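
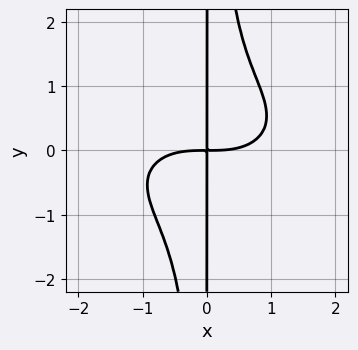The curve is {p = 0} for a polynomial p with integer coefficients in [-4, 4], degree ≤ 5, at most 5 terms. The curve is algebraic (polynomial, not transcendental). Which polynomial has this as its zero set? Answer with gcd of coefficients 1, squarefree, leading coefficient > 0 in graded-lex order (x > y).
x^4 + 3*x^2*y^2 - 3*x*y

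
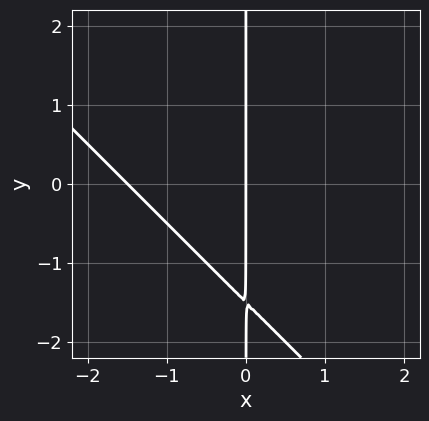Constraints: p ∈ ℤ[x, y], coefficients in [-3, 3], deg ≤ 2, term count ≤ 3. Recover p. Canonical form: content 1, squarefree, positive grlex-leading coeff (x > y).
2*x^2 + 2*x*y + 3*x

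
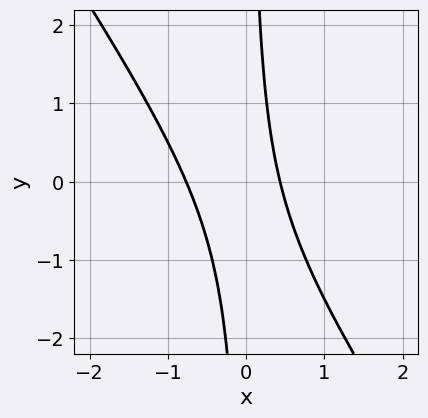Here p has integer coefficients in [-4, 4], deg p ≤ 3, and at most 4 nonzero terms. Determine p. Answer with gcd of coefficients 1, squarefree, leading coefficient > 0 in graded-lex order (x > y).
deg p = 2. The shape is more complex than any degree-1 curve.
From the axis intercepts and sections: the curve avoids every integer y-axis point in the box.
Together with the visible shape, these determine p as stated.

3*x^2 + 2*x*y + x - 1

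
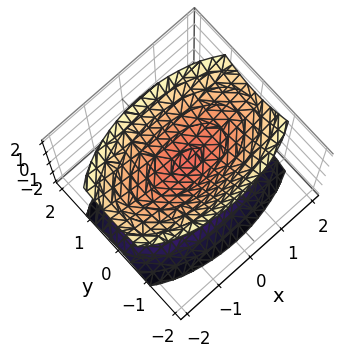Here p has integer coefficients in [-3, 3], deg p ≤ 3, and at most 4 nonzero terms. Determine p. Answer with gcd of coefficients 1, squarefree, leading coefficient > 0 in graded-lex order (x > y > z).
x^2 + 3*y^2 - 2*z^2 + 1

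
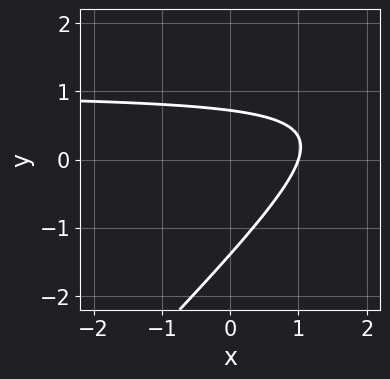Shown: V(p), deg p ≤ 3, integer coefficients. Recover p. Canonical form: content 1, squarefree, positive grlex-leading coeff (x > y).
3*x*y - 3*y^2 - 3*x - 2*y + 3

First, the degree is 2 — a generic line meets the curve in up to 2 points.
Then, against the integer gridlines: it meets the x-axis at x = 1 (among the integer gridlines).
Finally, together with the visible shape, these determine p as stated.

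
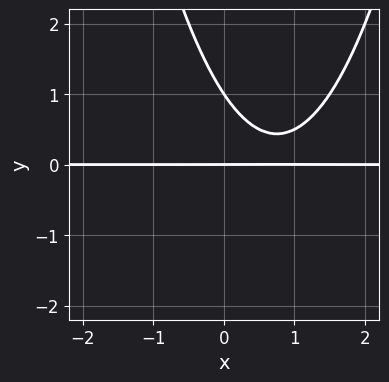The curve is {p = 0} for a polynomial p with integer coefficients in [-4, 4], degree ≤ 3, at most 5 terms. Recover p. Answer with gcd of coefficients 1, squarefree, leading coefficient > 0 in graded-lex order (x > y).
First, the degree is 3 — a generic line meets the curve in up to 3 points.
Next, against the integer gridlines: the visible x-axis segment lies entirely on the curve; the y-axis gridline crossings are at y ∈ {0, 1}.
Finally, solving for integer coefficients yields p as stated.

2*x^2*y - 3*x*y - 2*y^2 + 2*y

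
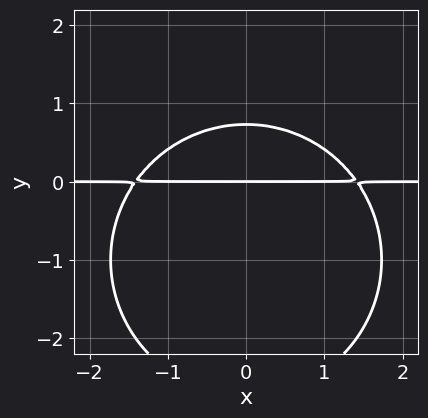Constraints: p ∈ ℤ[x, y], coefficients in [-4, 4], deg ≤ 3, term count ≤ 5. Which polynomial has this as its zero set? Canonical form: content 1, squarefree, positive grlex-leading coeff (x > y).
First, deg p = 3. A generic line meets the curve in up to 3 points.
Then, symmetries: mirror symmetry x ↦ −x ⇒ only even powers of x.
Next, from the axis intercepts and sections: every point of the x-axis in the box is on the curve; one y-axis crossing is at y = 0.
Finally, assembling these constraints gives the stated polynomial.

x^2*y + y^3 + 2*y^2 - 2*y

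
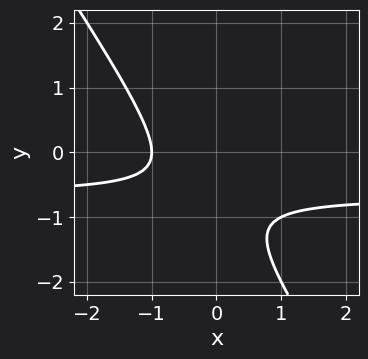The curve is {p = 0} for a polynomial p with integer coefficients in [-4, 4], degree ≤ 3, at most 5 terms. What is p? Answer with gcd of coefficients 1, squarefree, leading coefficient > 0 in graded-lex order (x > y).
(a) Degree: the shape is more complex than any degree-1 curve, so deg p = 2.
(b) Against the integer gridlines: the curve avoids every integer y-axis point in the box; it crosses the x-axis at the gridline x = -1.
(c) Putting this together gives p.

3*x*y + 2*y^2 + 2*x + 3*y + 2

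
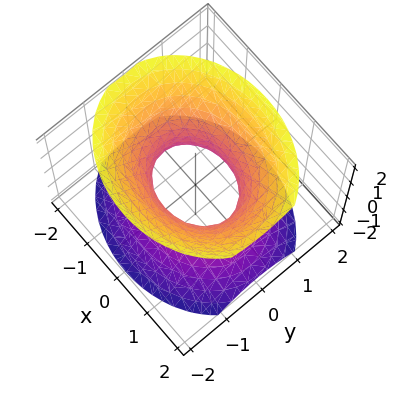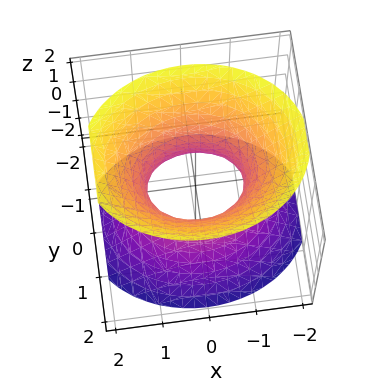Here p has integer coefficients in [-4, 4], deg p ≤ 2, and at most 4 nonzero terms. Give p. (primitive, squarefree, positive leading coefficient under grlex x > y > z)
2*x^2 + 3*y^2 - 2*z^2 - 2

(a) deg p = 2. An hourglass — one-sheet hyperboloid; a quadric.
(b) Symmetries: mirror symmetry y ↦ −y ⇒ only even powers of y; it's symmetric under x → −x, forcing even powers of x; it's symmetric under z → −z, forcing even powers of z.
(c) Reading off the gridlines: no z-intercept at any integer in the box; the x-axis gridline crossings are at x ∈ {-1, 1}.
(d) Matching integer coefficients to the picture gives p.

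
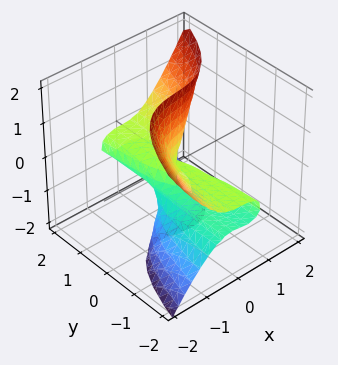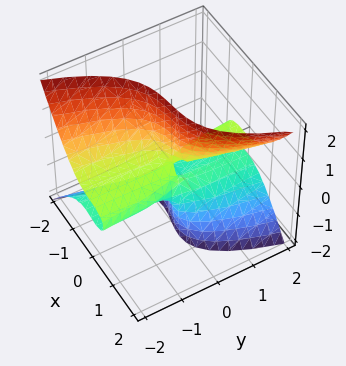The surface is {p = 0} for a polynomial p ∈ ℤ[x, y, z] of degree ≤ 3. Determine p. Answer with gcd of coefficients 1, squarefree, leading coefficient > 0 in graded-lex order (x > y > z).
(a) Degree: a generic line meets the surface in up to 3 points, so deg p = 3.
(b) Observable constraints: every point of the y-axis in the box is on the surface; it crosses the x-axis at the gridline x = 0; the visible z-axis segment lies entirely on the surface.
(c) The integer polynomial consistent with all of this is the stated p.

3*x^3 - 3*y*z^2 + x*z - 2*y*z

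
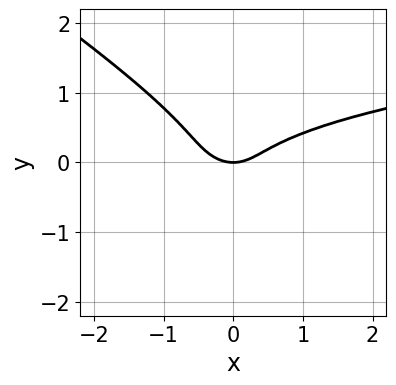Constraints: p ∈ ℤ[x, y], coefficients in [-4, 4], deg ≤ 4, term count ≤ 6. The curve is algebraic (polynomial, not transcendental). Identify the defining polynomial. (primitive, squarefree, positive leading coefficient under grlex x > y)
(a) deg p = 3. No degree-2 curve has this shape.
(b) Reading off the gridlines: it meets the x-axis at x = 0 (among the integer gridlines); it crosses the y-axis at the gridline y = 0.
(c) Matching integer coefficients to the picture gives p.

2*x*y^2 + 3*y^3 - x^2 + y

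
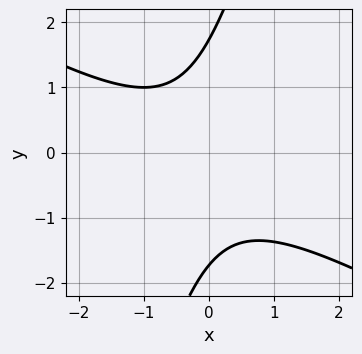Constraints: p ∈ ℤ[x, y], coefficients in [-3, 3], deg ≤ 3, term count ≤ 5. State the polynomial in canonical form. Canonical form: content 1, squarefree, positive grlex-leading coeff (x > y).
(a) Degree: a generic line meets the curve in up to 2 points, so deg p = 2.
(b) From the axis intercepts and sections: no x-intercept at any integer in the box.
(c) Matching integer coefficients to the picture gives p.

2*x^2 + 3*x*y - y^2 + x + 3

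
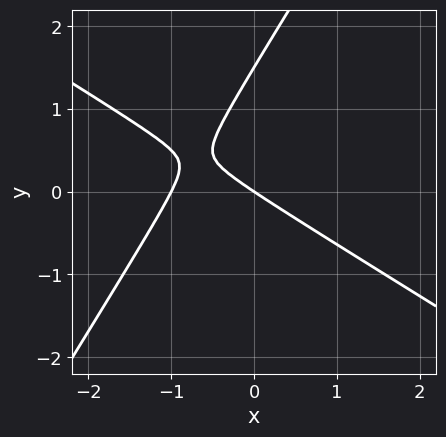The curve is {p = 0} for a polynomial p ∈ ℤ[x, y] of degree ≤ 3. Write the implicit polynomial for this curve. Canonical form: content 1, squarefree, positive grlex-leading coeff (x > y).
1. Degree: a generic line meets the curve in up to 2 points, so deg p = 2.
2. From the visible intercepts: the x-axis gridline crossings are at x ∈ {-1, 0}; it crosses the y-axis at the gridline y = 0.
3. Fitting integer coefficients to these (and the overall shape) gives p.

2*x^2 + 2*x*y - 2*y^2 + 2*x + 3*y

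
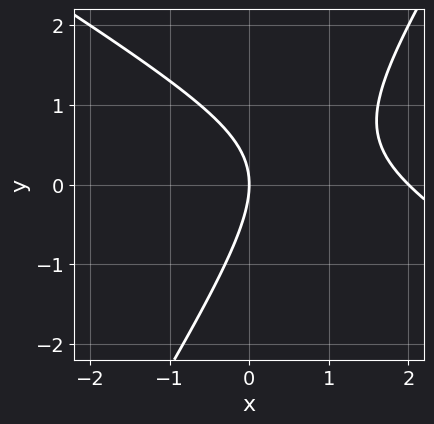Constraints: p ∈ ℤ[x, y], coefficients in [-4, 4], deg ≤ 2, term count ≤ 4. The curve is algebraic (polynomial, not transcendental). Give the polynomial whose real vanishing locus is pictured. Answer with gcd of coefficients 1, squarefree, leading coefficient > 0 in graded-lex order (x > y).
First, degree: no degree-1 curve has this shape, so deg p = 2.
Then, from the axis intercepts and sections: the x-axis gridline crossings are at x ∈ {0, 2}; it crosses the y-axis at the gridline y = 0.
Finally, assembling these constraints gives the stated polynomial.

x^2 + x*y - y^2 - 2*x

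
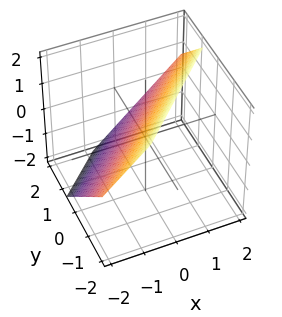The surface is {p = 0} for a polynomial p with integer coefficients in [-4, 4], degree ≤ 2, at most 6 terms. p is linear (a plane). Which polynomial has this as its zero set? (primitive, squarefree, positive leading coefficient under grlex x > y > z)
3*x - 3*y - 3*z + 2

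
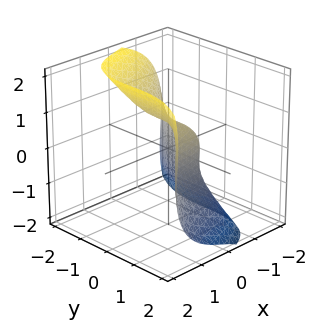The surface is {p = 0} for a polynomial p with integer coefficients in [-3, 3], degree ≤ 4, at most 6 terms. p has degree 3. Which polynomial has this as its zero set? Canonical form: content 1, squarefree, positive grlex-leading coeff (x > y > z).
3*x^3 + 2*x*z^2 - 2*y^3 - 2*z^3 + 1

Degree: a generic line meets the surface in up to 3 points, so deg p = 3.
Solving for integer coefficients yields p as stated.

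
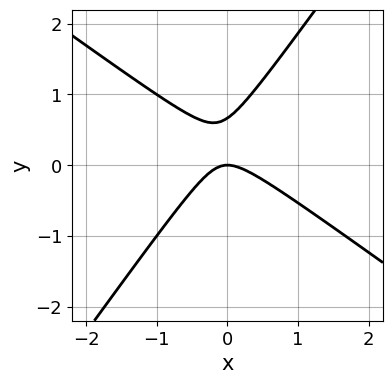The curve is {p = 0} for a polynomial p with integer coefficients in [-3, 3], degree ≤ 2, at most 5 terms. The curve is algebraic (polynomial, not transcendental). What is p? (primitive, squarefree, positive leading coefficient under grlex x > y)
3*x^2 + 2*x*y - 3*y^2 + 2*y

(a) The degree is 2 — no degree-1 curve has this shape.
(b) Checking where it meets the axes: it crosses the x-axis at the gridline x = 0; it crosses the y-axis at the gridline y = 0.
(c) The integer polynomial consistent with all of this is the stated p.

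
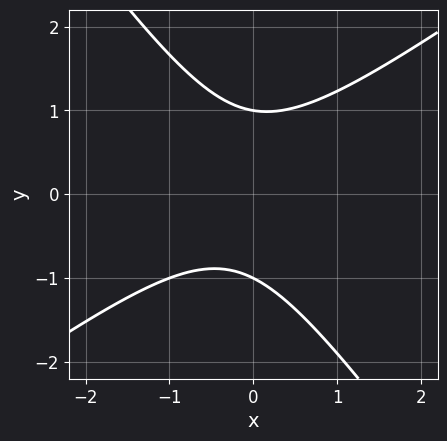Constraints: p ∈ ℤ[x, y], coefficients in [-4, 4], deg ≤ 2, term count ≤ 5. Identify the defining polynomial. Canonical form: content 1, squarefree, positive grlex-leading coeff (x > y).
3*x^2 - 2*x*y - 3*y^2 + x + 3

1. The degree is 2 — the shape is more complex than any degree-1 curve.
2. Reading off the gridlines: no x-intercept at any integer in the box; among the integer gridlines, it crosses the y-axis at y ∈ {-1, 1}.
3. The integer polynomial consistent with all of this is the stated p.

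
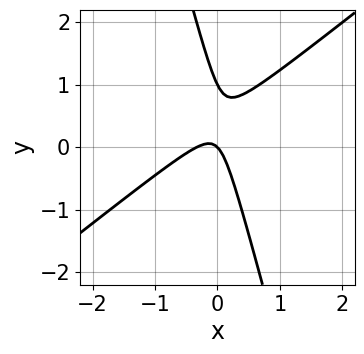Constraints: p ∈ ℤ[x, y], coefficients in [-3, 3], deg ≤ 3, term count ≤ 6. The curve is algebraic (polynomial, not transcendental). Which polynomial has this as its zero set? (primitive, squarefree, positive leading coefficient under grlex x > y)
3*x^2 - 3*x*y - y^2 + x + y

1. deg p = 2. The shape is more complex than any degree-1 curve.
2. Observable constraints: it meets the x-axis at x = 0 (among the integer gridlines); the y-axis gridline crossings are at y ∈ {0, 1}.
3. Matching integer coefficients to the picture gives p.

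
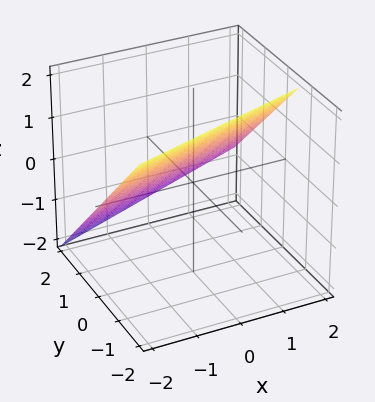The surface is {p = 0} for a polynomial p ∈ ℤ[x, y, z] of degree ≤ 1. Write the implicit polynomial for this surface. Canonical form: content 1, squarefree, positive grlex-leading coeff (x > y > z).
x - 3*y - 3*z + 2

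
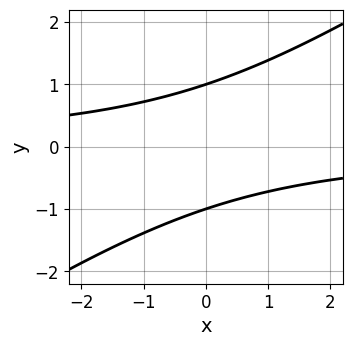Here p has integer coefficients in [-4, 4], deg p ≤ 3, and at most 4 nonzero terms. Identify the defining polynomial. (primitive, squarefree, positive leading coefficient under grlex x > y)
2*x*y - 3*y^2 + 3

deg p = 2. A generic line meets the curve in up to 2 points.
From the axis intercepts and sections: no x-intercept at any integer in the box; among the integer gridlines, it crosses the y-axis at y ∈ {-1, 1}.
These observations pin down the coefficients.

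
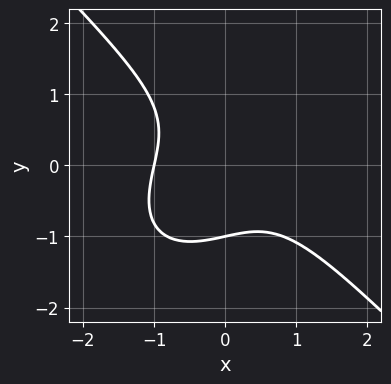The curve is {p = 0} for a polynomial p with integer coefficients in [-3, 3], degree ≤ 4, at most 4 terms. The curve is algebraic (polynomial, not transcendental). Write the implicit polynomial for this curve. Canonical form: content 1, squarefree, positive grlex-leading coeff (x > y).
(a) deg p = 3. The shape is more complex than any degree-2 curve.
(b) From the visible intercepts: one x-axis crossing is at x = -1; it meets the y-axis at y = -1 (among the integer gridlines).
(c) Matching integer coefficients to the picture gives p.

3*x^3 + 3*y^3 + 2*x*y + 3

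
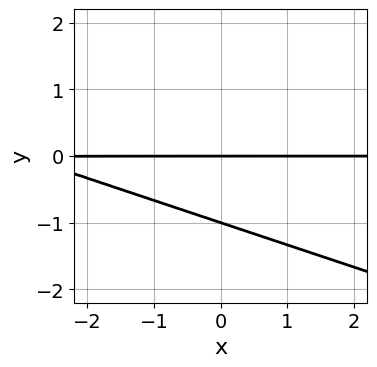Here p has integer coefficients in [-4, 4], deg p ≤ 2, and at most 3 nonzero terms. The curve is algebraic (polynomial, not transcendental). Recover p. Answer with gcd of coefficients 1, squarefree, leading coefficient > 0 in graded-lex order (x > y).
deg p = 2. The shape is more complex than any degree-1 curve.
Checking where it meets the axes: among the integer gridlines, it crosses the y-axis at y ∈ {-1, 0}; the visible x-axis segment lies entirely on the curve.
Putting this together gives p.

x*y + 3*y^2 + 3*y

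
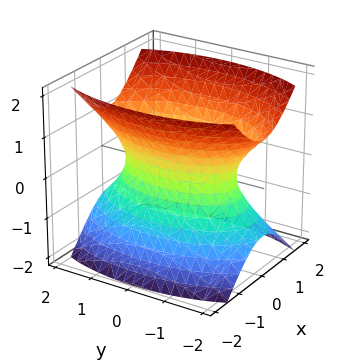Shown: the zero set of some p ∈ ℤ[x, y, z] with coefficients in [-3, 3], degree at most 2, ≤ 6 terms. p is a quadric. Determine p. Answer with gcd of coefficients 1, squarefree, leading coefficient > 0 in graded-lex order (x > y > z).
3*x^2 + y^2 - 2*z^2 - 2

First, deg p = 2. An hourglass — one-sheet hyperboloid; a quadric.
Then, symmetries: the x ↦ −x reflection is a symmetry, so x appears only in even powers; it's symmetric under y → −y, forcing even powers of y; it's symmetric under z → −z, forcing even powers of z.
Then, from the visible intercepts: it misses every integer gridline on the z-axis.
Finally, matching integer coefficients to the picture gives p.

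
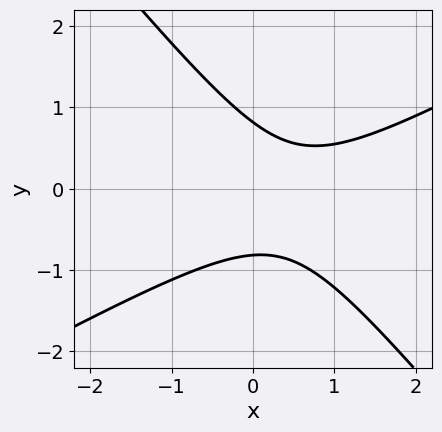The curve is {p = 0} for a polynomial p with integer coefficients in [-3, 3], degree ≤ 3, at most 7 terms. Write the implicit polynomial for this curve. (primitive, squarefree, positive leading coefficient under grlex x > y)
Degree: a generic line meets the curve in up to 2 points, so deg p = 2.
Reading off the gridlines: no x-intercept at any integer in the box.
Solving for integer coefficients yields p as stated.

2*x^2 - 2*x*y - 3*y^2 - 2*x + 2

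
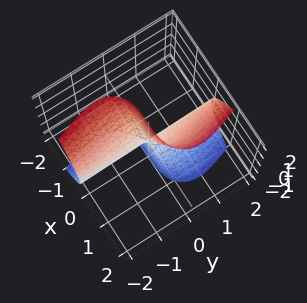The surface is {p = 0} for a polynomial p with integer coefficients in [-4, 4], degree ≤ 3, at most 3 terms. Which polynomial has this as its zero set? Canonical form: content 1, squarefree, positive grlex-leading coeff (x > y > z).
x^3 + 2*x*y^2 - y*z^2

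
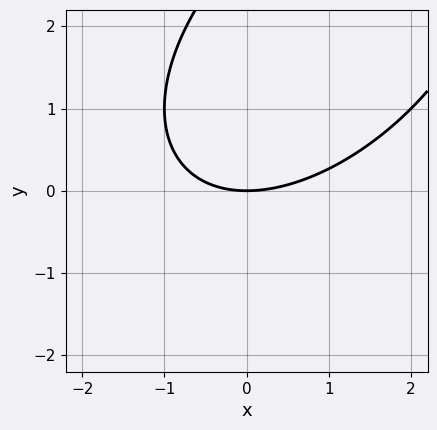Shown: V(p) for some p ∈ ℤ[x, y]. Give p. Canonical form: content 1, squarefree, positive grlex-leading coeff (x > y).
(a) Degree: the shape is more complex than any degree-1 curve, so deg p = 2.
(b) Reading off the gridlines: one x-axis crossing is at x = 0; it meets the y-axis at y = 0 (among the integer gridlines).
(c) Fitting integer coefficients to these (and the overall shape) gives p.

x^2 - x*y + y^2 - 3*y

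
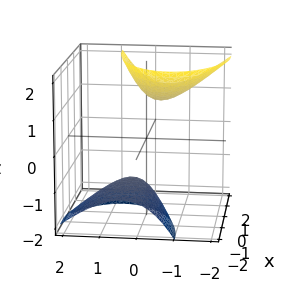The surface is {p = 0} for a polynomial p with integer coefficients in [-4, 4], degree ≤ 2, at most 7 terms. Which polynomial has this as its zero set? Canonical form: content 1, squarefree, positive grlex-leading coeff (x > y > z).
x^2 - 2*x*z + 3*y^2 + 2*y*z - z^2 + 2

(a) The picture has 2 separate pieces.
(b) The degree is 2 — the shape is more complex than any degree-1 surface.
(c) From the visible intercepts: it misses every integer gridline on the y-axis; the surface avoids every integer x-axis point in the box.
(d) Together with the visible shape, these determine p as stated.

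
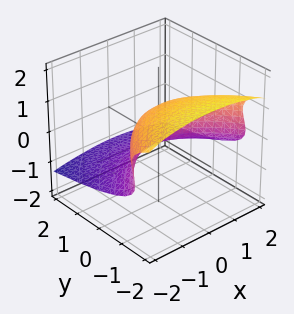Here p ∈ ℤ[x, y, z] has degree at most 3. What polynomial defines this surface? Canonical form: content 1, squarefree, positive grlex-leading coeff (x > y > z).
3*z^3 + x^2 - 3*z^2 + 3*y

Degree: no degree-2 surface has this shape, so deg p = 3.
Checking where it meets the axes: it meets the y-axis at y = 0 (among the integer gridlines); it meets the x-axis at x = 0 (among the integer gridlines); among the integer gridlines, it crosses the z-axis at z ∈ {0, 1}.
Assembling these constraints gives the stated polynomial.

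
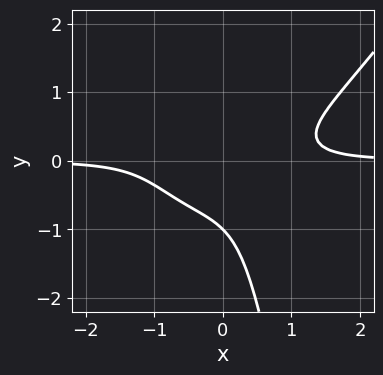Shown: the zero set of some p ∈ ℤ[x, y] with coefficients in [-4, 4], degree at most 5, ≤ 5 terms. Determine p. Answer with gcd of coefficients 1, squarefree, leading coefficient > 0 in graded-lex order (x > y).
(a) Degree: no degree-3 curve has this shape, so deg p = 4.
(b) From the axis intercepts and sections: one y-axis crossing is at y = -1; it misses every integer gridline on the x-axis.
(c) Solving for integer coefficients yields p as stated.

2*x^3*y - x^2*y^2 - 3*x*y^2 - y^3 - 1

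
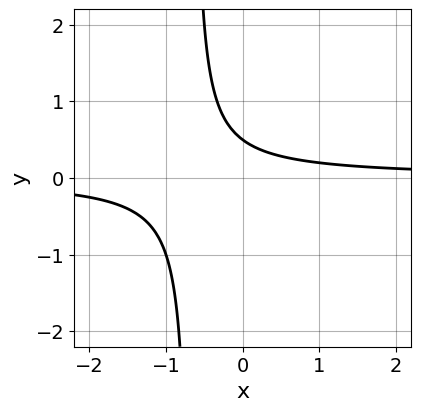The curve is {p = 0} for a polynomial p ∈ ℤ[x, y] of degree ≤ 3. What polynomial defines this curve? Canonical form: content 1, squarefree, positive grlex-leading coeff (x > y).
3*x*y + 2*y - 1

(a) deg p = 2. A generic line meets the curve in up to 2 points.
(b) Observable constraints: the curve avoids every integer x-axis point in the box.
(c) The integer polynomial consistent with all of this is the stated p.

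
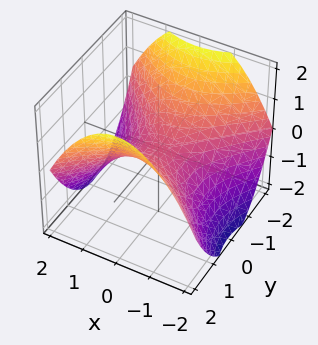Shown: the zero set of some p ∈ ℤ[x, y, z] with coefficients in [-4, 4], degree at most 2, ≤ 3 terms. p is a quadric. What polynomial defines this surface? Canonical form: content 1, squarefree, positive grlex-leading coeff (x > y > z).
x^2 - y^2 + 2*z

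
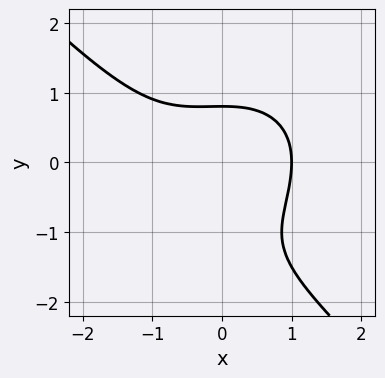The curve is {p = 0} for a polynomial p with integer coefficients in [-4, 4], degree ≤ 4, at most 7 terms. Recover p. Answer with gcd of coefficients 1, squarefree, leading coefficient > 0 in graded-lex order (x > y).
1. deg p = 3.
2. Observable constraints: it crosses the x-axis at the gridline x = 1.
3. The integer polynomial consistent with all of this is the stated p.

2*x^3 + 2*y^3 + x^2 + 3*y^2 - 3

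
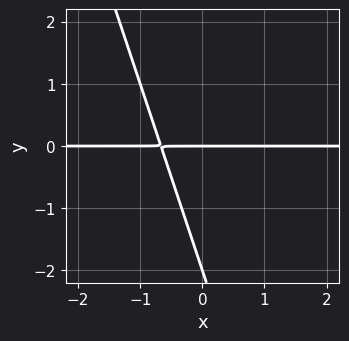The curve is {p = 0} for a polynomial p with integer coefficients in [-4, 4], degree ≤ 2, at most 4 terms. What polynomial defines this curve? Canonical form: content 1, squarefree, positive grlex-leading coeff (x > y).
3*x*y + y^2 + 2*y

deg p = 2.
From the axis intercepts and sections: among the integer gridlines, it crosses the y-axis at y ∈ {-2, 0}; every point of the x-axis in the box is on the curve.
Together with the visible shape, these determine p as stated.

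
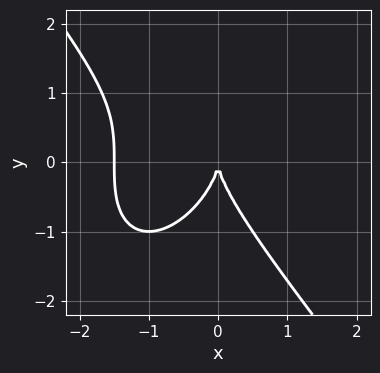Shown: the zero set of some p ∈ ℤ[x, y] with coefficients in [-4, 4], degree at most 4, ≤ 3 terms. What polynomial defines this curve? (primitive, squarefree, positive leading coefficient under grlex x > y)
2*x^3 + y^3 + 3*x^2

First, the degree is 3 — the shape is more complex than any degree-2 curve.
Then, from the visible intercepts: it crosses the y-axis at the gridline y = 0; it crosses the x-axis at the gridline x = 0.
Finally, fitting integer coefficients to these (and the overall shape) gives p.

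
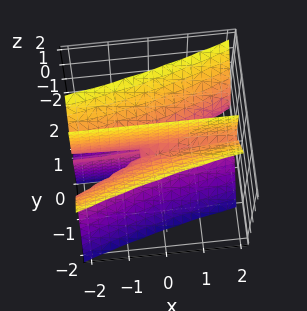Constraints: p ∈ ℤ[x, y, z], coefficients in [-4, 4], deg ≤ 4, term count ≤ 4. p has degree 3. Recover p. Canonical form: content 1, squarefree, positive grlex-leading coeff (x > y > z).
x*y^2 - 2*y^3 + y*z^2

First, degree: the shape is more complex than any degree-2 surface, so deg p = 3.
Then, reading off the gridlines: it meets the y-axis at y = 0 (among the integer gridlines); the visible x-axis segment lies entirely on the surface; every point of the z-axis in the box is on the surface.
Finally, the integer polynomial consistent with all of this is the stated p.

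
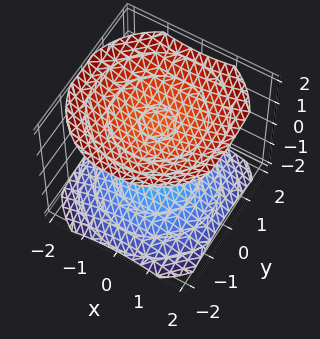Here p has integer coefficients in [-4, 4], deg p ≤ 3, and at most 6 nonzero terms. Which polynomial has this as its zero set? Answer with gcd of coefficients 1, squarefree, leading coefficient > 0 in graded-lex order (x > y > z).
x^2 + y^2 - 2*z^2 + 3

1. There are 2 components.
2. Degree: a generic line meets the surface in up to 2 points, so deg p = 2.
3. Symmetry: the z-axis is an axis of rotation, so x and y enter only as x² + y².
4. From the axis intercepts and sections: no x-intercept at any integer in the box; it misses every integer gridline on the y-axis.
5. These observations pin down the coefficients.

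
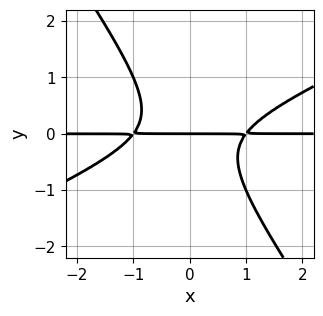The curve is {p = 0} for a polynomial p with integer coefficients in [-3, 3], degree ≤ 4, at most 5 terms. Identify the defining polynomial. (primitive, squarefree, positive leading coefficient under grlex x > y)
deg p = 3. The shape is more complex than any degree-2 curve.
Against the integer gridlines: it meets the y-axis at y = 0 (among the integer gridlines); every point of the x-axis in the box is on the curve.
These observations pin down the coefficients.

2*x^2*y - 3*x*y^2 - 3*y^3 - 2*y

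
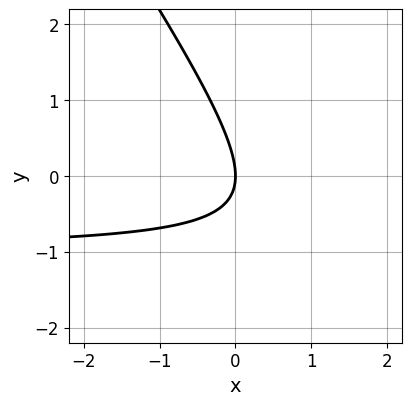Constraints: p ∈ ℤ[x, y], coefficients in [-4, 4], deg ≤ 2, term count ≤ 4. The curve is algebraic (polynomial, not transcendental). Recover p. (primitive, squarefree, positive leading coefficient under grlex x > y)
3*x*y + 2*y^2 + 3*x

(a) The degree is 2 — a generic line meets the curve in up to 2 points.
(b) From the axis intercepts and sections: it crosses the y-axis at the gridline y = 0; it crosses the x-axis at the gridline x = 0.
(c) Together with the visible shape, these determine p as stated.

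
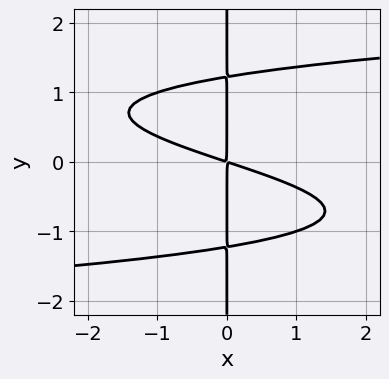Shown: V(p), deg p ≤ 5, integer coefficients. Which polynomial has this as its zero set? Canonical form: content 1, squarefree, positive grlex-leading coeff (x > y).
2*x*y^3 - x^2 - 3*x*y

(a) The degree is 4 — no degree-3 curve has this shape.
(b) From the visible intercepts: every point of the y-axis in the box is on the curve.
(c) Putting this together gives p.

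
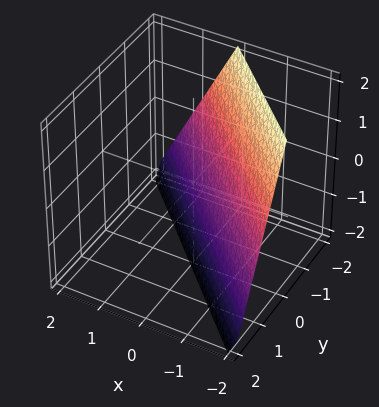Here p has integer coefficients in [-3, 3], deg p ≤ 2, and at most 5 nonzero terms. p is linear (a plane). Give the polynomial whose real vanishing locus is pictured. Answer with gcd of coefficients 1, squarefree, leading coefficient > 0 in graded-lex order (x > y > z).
2*x + 2*y + z + 2

(a) Degree: the surface is flat (a plane), so deg p = 1.
(b) From the axis intercepts and sections: it crosses the z-axis at the gridline z = -2; it crosses the x-axis at the gridline x = -1; it crosses the y-axis at the gridline y = -1.
(c) Together with the visible shape, these determine p as stated.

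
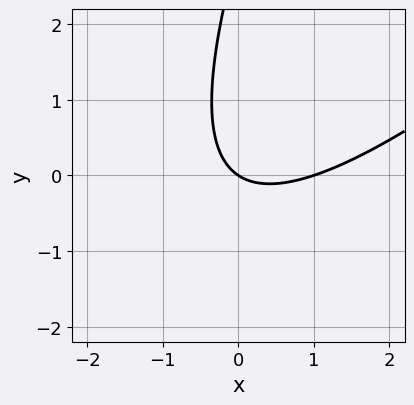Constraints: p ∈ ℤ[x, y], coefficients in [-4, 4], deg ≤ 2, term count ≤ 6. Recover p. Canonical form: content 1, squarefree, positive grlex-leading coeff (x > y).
2*x^2 - 3*x*y + y^2 - 2*x - 3*y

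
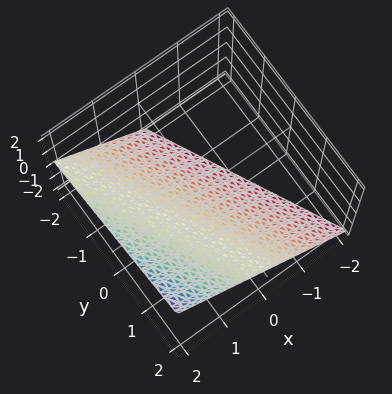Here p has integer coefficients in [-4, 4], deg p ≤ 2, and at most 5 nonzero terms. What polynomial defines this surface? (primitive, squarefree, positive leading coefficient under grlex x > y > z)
2*x + y - 2*z - 2

1. deg p = 1.
2. Checking where it meets the axes: it crosses the y-axis at the gridline y = 2; one x-axis crossing is at x = 1; it meets the z-axis at z = -1 (among the integer gridlines).
3. Assembling these constraints gives the stated polynomial.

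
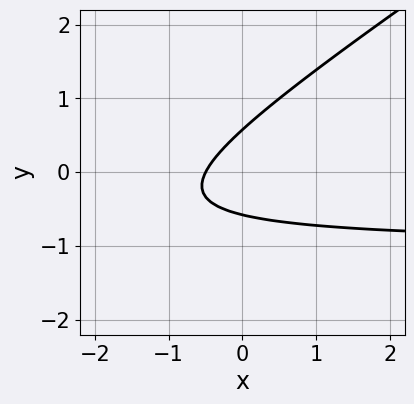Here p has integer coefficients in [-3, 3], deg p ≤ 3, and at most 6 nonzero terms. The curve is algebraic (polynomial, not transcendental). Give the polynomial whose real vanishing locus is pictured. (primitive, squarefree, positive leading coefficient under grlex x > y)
First, the degree is 2 — a generic line meets the curve in up to 2 points.
Finally, putting this together gives p.

2*x*y - 3*y^2 + 2*x + 1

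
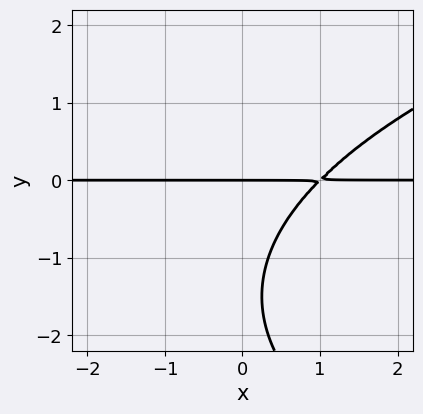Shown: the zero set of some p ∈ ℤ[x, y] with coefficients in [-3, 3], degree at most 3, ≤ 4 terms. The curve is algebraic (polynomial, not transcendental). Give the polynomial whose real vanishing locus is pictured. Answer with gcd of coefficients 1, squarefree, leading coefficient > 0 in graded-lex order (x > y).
y^3 - 3*x*y + 3*y^2 + 3*y

The degree is 3 — no degree-2 curve has this shape.
Against the integer gridlines: it crosses the y-axis at the gridline y = 0; the visible x-axis segment lies entirely on the curve.
Assembling these constraints gives the stated polynomial.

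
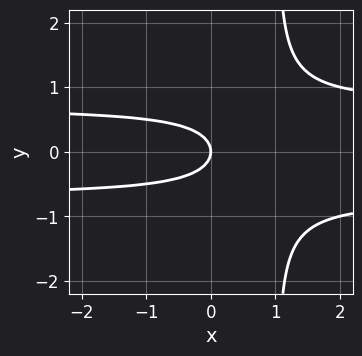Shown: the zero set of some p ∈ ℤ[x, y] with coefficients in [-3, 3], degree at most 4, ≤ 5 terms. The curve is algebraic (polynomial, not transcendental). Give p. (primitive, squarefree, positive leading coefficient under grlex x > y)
2*x*y^2 - 2*y^2 - x

1. Degree: a generic line meets the curve in up to 3 points, so deg p = 3.
2. Symmetries: it's symmetric under y → −y, forcing even powers of y.
3. Against the integer gridlines: it crosses the x-axis at the gridline x = 0; one y-axis crossing is at y = 0.
4. Together with the visible shape, these determine p as stated.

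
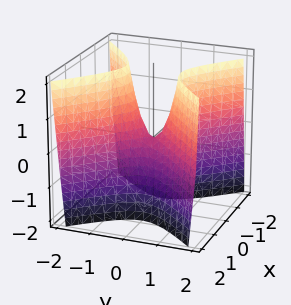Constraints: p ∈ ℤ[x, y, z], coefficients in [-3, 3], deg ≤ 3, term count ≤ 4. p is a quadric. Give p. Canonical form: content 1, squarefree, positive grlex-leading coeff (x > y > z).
1. deg p = 2. A hyperbolic paraboloid; a quadric.
2. Symmetries: mirror symmetry y ↦ −y ⇒ only even powers of y; it's symmetric under x → −x, forcing even powers of x.
3. From the visible intercepts: it crosses the x-axis at the gridline x = 0; it crosses the y-axis at the gridline y = 0; one z-axis crossing is at z = 0.
4. Putting this together gives p.

3*x^2 - 3*y^2 + z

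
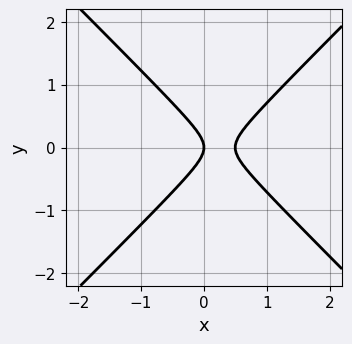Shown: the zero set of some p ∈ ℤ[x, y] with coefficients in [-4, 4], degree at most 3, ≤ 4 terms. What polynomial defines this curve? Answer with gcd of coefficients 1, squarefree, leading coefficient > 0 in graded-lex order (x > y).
2*x^2 - 2*y^2 - x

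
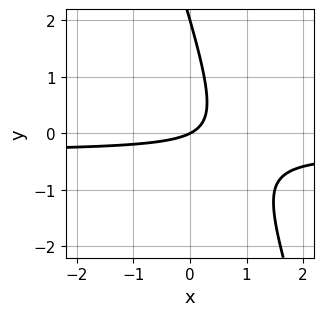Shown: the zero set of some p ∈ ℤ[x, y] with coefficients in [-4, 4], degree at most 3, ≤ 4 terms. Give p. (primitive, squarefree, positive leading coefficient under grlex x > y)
3*x*y + y^2 + x - 2*y

The degree is 2 — a generic line meets the curve in up to 2 points.
Against the integer gridlines: it meets the x-axis at x = 0 (among the integer gridlines); among the integer gridlines, it crosses the y-axis at y ∈ {0, 2}.
Matching integer coefficients to the picture gives p.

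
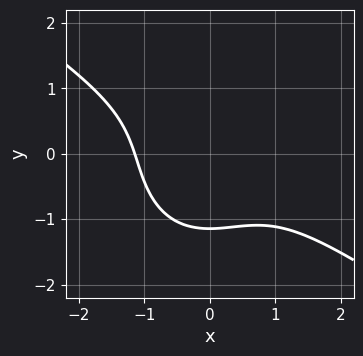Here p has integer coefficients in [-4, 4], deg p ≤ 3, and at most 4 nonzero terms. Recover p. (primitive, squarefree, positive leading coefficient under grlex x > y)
2*x^3 + 2*x^2*y + 2*y^3 + 3

First, the degree is 3 — no degree-2 curve has this shape.
Finally, the integer polynomial consistent with all of this is the stated p.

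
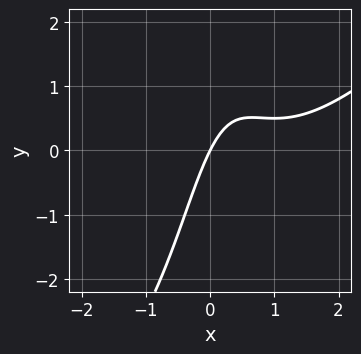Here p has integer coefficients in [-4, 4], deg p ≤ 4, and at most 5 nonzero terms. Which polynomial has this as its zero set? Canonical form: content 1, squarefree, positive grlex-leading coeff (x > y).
First, degree: the shape is more complex than any degree-2 curve, so deg p = 3.
Then, against the integer gridlines: it meets the x-axis at x = 0 (among the integer gridlines); it crosses the y-axis at the gridline y = 0.
Finally, these observations pin down the coefficients.

x^3 - x^2*y - 2*x^2 + 2*x - y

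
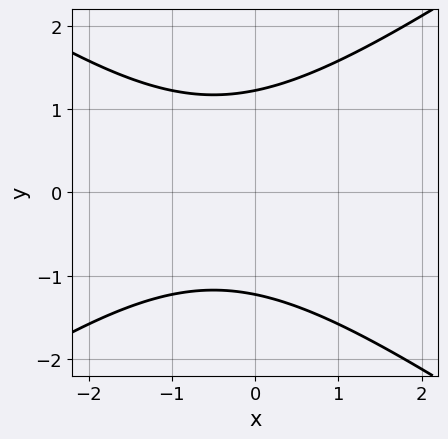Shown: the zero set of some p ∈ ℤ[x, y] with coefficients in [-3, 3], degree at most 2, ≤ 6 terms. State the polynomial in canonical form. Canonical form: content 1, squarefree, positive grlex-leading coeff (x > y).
x^2 - 2*y^2 + x + 3

First, degree: no degree-1 curve has this shape, so deg p = 2.
Then, symmetries: the y ↦ −y reflection is a symmetry, so y appears only in even powers.
Then, reading off the gridlines: the curve avoids every integer x-axis point in the box.
Finally, these observations pin down the coefficients.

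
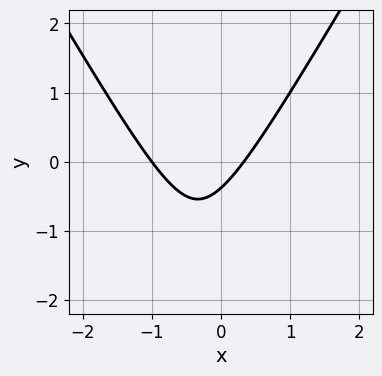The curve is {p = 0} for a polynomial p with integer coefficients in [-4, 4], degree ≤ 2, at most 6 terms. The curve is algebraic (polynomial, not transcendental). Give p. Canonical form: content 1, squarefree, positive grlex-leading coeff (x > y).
3*x^2 - y^2 + 2*x - 3*y - 1

First, the degree is 2 — no degree-1 curve has this shape.
Next, observable constraints: it meets the x-axis at x = -1 (among the integer gridlines).
Finally, putting this together gives p.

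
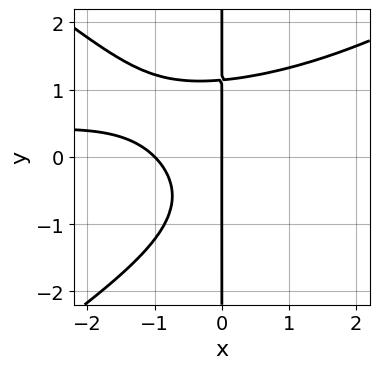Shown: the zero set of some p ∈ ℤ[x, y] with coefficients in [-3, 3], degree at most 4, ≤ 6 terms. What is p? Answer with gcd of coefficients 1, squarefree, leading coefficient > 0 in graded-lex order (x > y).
x^3*y - 2*x*y^3 - 2*x^2*y + 3*x^2 + 3*x

(a) The degree is 4 — the shape is more complex than any degree-3 curve.
(b) From the visible intercepts: the visible y-axis segment lies entirely on the curve; the x-axis gridline crossings are at x ∈ {-1, 0}.
(c) These observations pin down the coefficients.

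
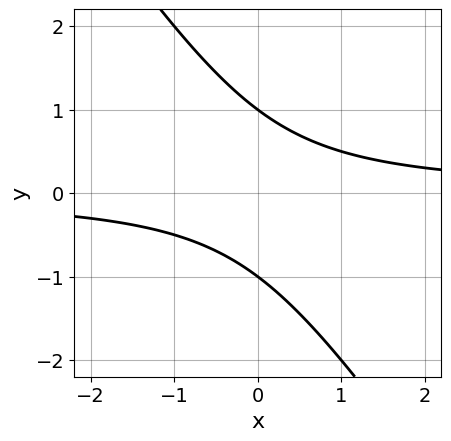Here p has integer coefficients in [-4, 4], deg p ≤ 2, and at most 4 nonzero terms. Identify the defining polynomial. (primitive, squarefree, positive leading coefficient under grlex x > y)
3*x*y + 2*y^2 - 2

First, the degree is 2 — the shape is more complex than any degree-1 curve.
Then, against the integer gridlines: no x-intercept at any integer in the box; among the integer gridlines, it crosses the y-axis at y ∈ {-1, 1}.
Finally, fitting integer coefficients to these (and the overall shape) gives p.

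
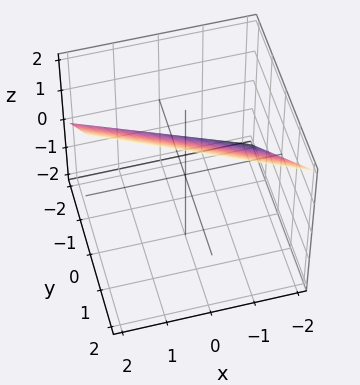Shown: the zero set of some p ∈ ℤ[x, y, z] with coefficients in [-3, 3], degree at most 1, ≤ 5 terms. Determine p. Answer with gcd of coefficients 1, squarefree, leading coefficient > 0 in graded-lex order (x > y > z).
First, deg p = 1.
Next, from the axis intercepts and sections: it crosses the z-axis at the gridline z = 1; it meets the x-axis at x = -2 (among the integer gridlines); one y-axis crossing is at y = -1.
Finally, assembling these constraints gives the stated polynomial.

x + 2*y - 2*z + 2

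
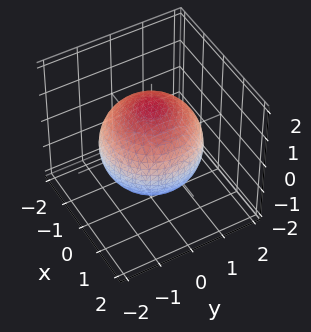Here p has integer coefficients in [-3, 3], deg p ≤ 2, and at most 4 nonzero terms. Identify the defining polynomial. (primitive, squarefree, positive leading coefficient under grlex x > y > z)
First, degree: a closed, bounded, convex surface; a quadric, so deg p = 2.
Next, by symmetry, the surface is invariant under rotation about z: p = q(x² + y², z); it's symmetric under z → −z, forcing even powers of z.
Next, from the visible intercepts: a circular section at z = 0 has radius between 1 and 2.
Finally, fitting integer coefficients to these (and the overall shape) gives p.

x^2 + y^2 + z^2 - 2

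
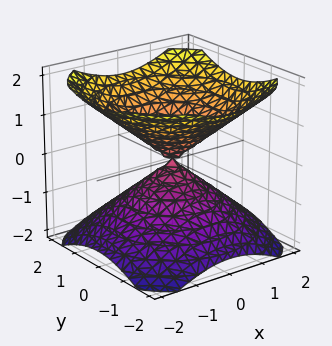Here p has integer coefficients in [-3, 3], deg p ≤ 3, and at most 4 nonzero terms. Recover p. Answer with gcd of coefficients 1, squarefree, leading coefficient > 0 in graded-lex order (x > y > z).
2*x^2 + 2*y^2 - 3*z^2

There are 2 components. They look like related sheets of one shape, so recover p as a whole.
Degree: two nappes meeting at a single point; a quadric, so deg p = 2.
Symmetries: it's symmetric under z → −z, forcing even powers of z; the z-axis is an axis of rotation, so x and y enter only as x² + y².
Reading off the gridlines: one x-axis crossing is at x = 0; it meets the y-axis at y = 0 (among the integer gridlines); a circular section at z = 1 has radius between 1 and 2.
The integer polynomial consistent with all of this is the stated p.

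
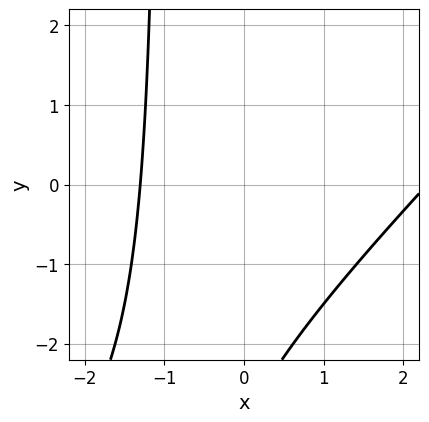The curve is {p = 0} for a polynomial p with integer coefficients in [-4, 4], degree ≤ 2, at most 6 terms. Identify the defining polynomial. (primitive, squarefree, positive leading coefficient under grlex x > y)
1. Degree: no degree-1 curve has this shape, so deg p = 2.
2. Reading off the gridlines: no y-intercept at any integer in the box.
3. These observations pin down the coefficients.

x^2 - x*y - x - y - 3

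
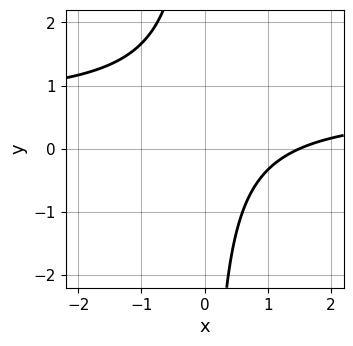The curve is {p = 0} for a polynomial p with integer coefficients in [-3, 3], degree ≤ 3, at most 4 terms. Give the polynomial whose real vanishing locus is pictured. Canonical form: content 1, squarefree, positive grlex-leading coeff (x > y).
(a) The degree is 2 — a generic line meets the curve in up to 2 points.
(b) From the axis intercepts and sections: the curve avoids every integer y-axis point in the box.
(c) Fitting integer coefficients to these (and the overall shape) gives p.

3*x*y - 2*x + 3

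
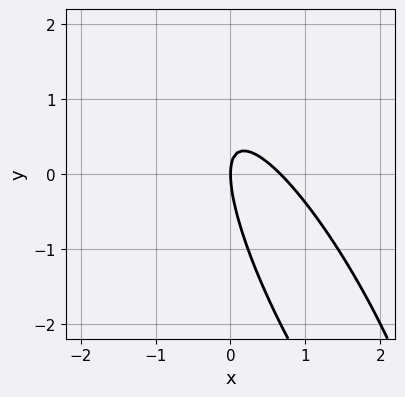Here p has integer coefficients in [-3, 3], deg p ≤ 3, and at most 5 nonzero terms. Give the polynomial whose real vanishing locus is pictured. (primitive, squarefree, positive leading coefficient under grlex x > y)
3*x^2 + 3*x*y + y^2 - 2*x

1. Degree: a generic line meets the curve in up to 2 points, so deg p = 2.
2. From the visible intercepts: it meets the y-axis at y = 0 (among the integer gridlines); it meets the x-axis at x = 0 (among the integer gridlines).
3. Matching integer coefficients to the picture gives p.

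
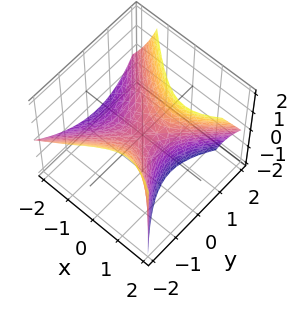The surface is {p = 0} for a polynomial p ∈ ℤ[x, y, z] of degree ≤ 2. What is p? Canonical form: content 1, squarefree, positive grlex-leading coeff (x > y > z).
1. Degree: a generic line meets the surface in up to 2 points, so deg p = 2.
2. Against the integer gridlines: one y-axis crossing is at y = 0; one z-axis crossing is at z = 0.
3. Fitting integer coefficients to these (and the overall shape) gives p.

2*x^2 - 2*x*z - 2*y^2 - y*z + 2*z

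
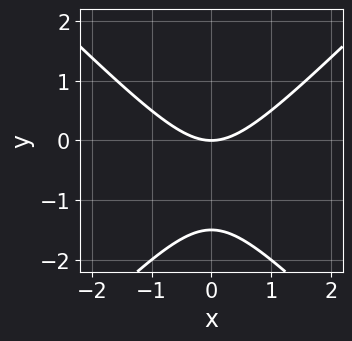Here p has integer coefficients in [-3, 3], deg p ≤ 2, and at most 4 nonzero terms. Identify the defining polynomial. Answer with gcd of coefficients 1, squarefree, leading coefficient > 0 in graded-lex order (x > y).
2*x^2 - 2*y^2 - 3*y

deg p = 2. The shape is more complex than any degree-1 curve.
Symmetries: mirror symmetry x ↦ −x ⇒ only even powers of x.
Observable constraints: it crosses the x-axis at the gridline x = 0; it meets the y-axis at y = 0 (among the integer gridlines).
Together with the visible shape, these determine p as stated.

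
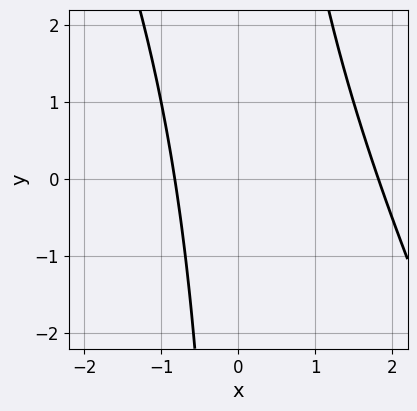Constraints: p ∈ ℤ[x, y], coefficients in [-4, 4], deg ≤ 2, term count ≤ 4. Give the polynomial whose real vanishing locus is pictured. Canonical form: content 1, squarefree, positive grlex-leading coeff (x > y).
Degree: no degree-1 curve has this shape, so deg p = 2.
From the visible intercepts: the curve avoids every integer y-axis point in the box.
Matching integer coefficients to the picture gives p.

2*x^2 + x*y - 2*x - 3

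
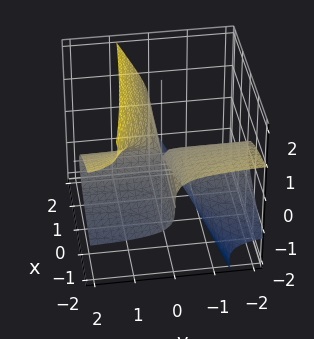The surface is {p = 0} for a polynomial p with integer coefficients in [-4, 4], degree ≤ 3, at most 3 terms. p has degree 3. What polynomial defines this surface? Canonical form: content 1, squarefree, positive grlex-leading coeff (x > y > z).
deg p = 3. The shape is more complex than any degree-2 surface.
From the visible intercepts: it crosses the z-axis at the gridline z = 0; the visible y-axis segment lies entirely on the surface.
Together with the visible shape, these determine p as stated. Check: (-2, 0, 0) on the x-axis lies on the surface, and p(-2, 0, 0) = 0. ✓

2*y*z^2 - z^3 + x*y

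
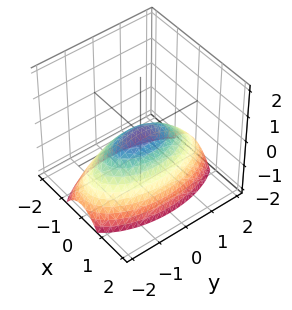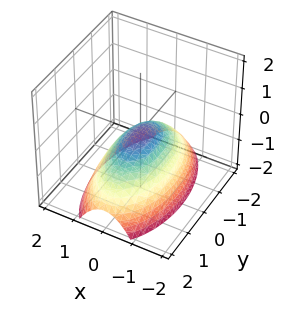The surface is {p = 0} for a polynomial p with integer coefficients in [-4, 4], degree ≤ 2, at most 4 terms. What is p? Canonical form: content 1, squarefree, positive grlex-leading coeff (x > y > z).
1. The degree is 2 — a paraboloid; a quadric.
2. Symmetries: the x ↦ −x reflection is a symmetry, so x appears only in even powers; the y ↦ −y reflection is a symmetry, so y appears only in even powers.
3. From the axis intercepts and sections: it crosses the y-axis at the gridline y = 0; one z-axis crossing is at z = 0; it crosses the x-axis at the gridline x = 0.
4. Fitting integer coefficients to these (and the overall shape) gives p.

3*x^2 + y^2 + 3*z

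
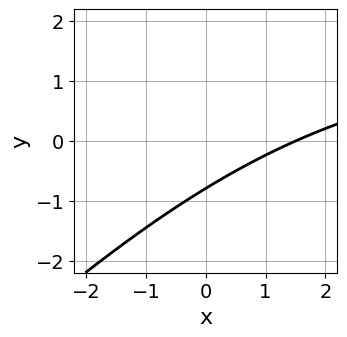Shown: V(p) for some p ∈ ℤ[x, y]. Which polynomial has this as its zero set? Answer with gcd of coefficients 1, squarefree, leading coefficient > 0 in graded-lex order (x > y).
The degree is 2 — a generic line meets the curve in up to 2 points.
Matching integer coefficients to the picture gives p.

x*y - y^2 - 2*x + 3*y + 3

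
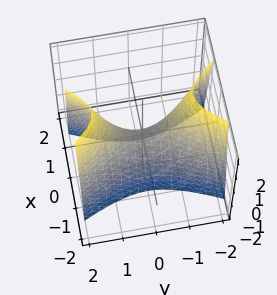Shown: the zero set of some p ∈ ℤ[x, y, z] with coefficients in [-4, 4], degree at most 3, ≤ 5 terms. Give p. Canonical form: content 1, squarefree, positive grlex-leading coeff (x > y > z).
3*x^2 - y^2 + z

First, the degree is 2 — a hyperbolic paraboloid; a quadric.
Next, symmetries: the x ↦ −x reflection is a symmetry, so x appears only in even powers; the y ↦ −y reflection is a symmetry, so y appears only in even powers.
Then, against the integer gridlines: it meets the y-axis at y = 0 (among the integer gridlines); one z-axis crossing is at z = 0; it crosses the x-axis at the gridline x = 0.
Finally, the integer polynomial consistent with all of this is the stated p.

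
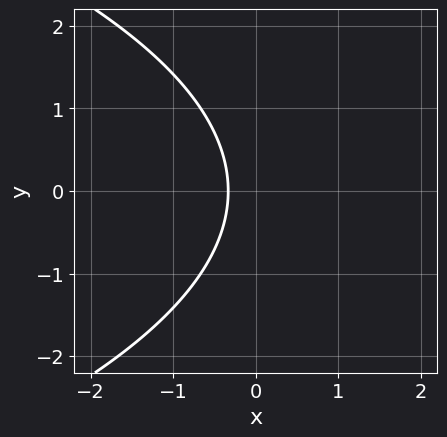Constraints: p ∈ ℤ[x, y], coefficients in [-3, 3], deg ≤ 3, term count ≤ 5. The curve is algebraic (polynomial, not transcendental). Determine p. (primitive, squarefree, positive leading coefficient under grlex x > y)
y^2 + 3*x + 1

First, deg p = 2. A generic line meets the curve in up to 2 points.
Then, symmetries: the y ↦ −y reflection is a symmetry, so y appears only in even powers.
Next, from the axis intercepts and sections: no y-intercept at any integer in the box.
Finally, putting this together gives p.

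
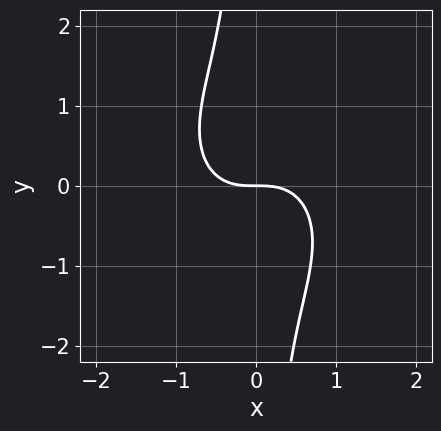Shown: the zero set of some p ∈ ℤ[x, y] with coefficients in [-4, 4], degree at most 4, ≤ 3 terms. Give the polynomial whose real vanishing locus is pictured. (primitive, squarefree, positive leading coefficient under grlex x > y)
(a) deg p = 3.
(b) Observable constraints: one x-axis crossing is at x = 0; it meets the y-axis at y = 0 (among the integer gridlines).
(c) Fitting integer coefficients to these (and the overall shape) gives p.

x^3 + x*y^2 + y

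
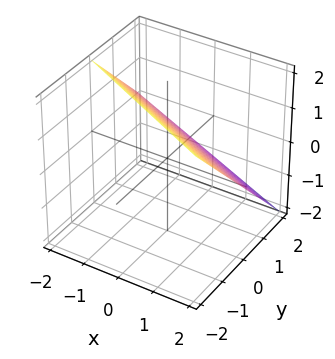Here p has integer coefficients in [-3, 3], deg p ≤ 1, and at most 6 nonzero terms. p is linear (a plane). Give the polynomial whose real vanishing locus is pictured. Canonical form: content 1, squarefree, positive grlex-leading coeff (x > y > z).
x + 2*y + 2*z - 2

(a) Degree: the surface is flat (a plane), so deg p = 1.
(b) From the visible intercepts: it crosses the z-axis at the gridline z = 1; one x-axis crossing is at x = 2; it crosses the y-axis at the gridline y = 1.
(c) Matching integer coefficients to the picture gives p.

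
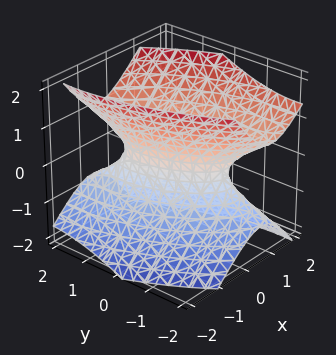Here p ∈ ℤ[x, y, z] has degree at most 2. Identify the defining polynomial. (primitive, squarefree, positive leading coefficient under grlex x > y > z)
3*x^2 + 2*x*y - x*z + y^2 - 2*z^2 - 1

Degree: a generic line meets the surface in up to 2 points, so deg p = 2.
From the axis intercepts and sections: it misses every integer gridline on the z-axis; the y-axis gridline crossings are at y ∈ {-1, 1}.
Assembling these constraints gives the stated polynomial.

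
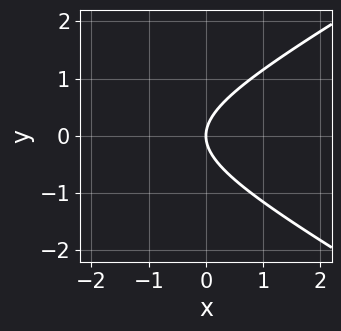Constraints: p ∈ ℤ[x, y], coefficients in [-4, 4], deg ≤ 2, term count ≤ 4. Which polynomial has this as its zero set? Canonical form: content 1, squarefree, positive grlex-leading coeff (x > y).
x^2 - 3*y^2 + 3*x

The degree is 2 — the shape is more complex than any degree-1 curve.
Symmetries: it's symmetric under y → −y, forcing even powers of y.
Reading off the gridlines: one y-axis crossing is at y = 0; one x-axis crossing is at x = 0.
Fitting integer coefficients to these (and the overall shape) gives p.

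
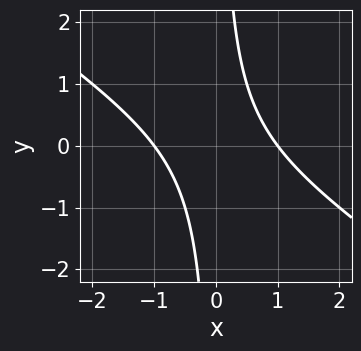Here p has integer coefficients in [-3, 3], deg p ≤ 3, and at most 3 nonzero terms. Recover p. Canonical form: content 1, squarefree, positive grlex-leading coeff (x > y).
1. The degree is 2 — no degree-1 curve has this shape.
2. From the axis intercepts and sections: no y-intercept at any integer in the box; among the integer gridlines, it crosses the x-axis at x ∈ {-1, 1}.
3. Putting this together gives p.

2*x^2 + 3*x*y - 2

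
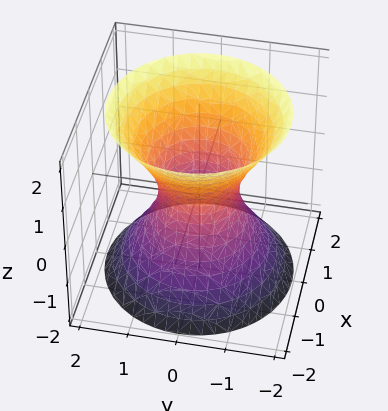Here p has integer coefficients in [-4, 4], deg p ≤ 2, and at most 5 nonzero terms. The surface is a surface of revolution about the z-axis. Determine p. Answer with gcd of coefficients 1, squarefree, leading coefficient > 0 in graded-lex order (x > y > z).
3*x^2 + 3*y^2 - 2*z^2 - 2

deg p = 2. No degree-1 surface has this shape.
Symmetries: rotational symmetry about the z-axis ⇒ p depends on x, y only through x² + y².
Checking where it meets the axes: no z-intercept at any integer in the box; a circular section at z = 1 has radius between 1 and 2.
Matching integer coefficients to the picture gives p.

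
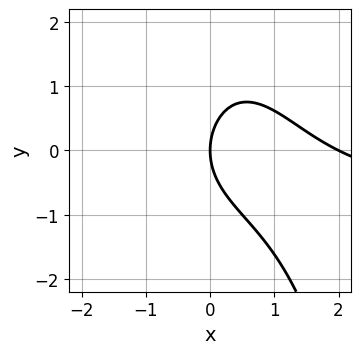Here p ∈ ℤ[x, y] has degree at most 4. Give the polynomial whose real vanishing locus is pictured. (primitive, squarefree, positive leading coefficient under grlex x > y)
(a) deg p = 3.
(b) Reading off the gridlines: it crosses the y-axis at the gridline y = 0; among the integer gridlines, it crosses the x-axis at x ∈ {0, 2}.
(c) Together with the visible shape, these determine p as stated.

x^2*y + x^2 + y^2 - 2*x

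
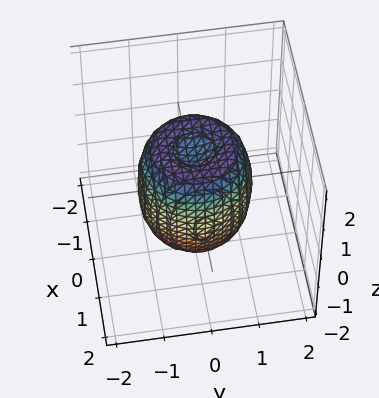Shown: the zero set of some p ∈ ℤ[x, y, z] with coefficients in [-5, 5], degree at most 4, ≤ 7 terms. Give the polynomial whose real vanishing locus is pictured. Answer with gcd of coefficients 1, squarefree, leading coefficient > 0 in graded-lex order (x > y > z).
(a) Degree: a generic line meets the surface in up to 4 points, so deg p = 4.
(b) Symmetries: the z-axis is an axis of rotation, so x and y enter only as x² + y².
(c) Against the integer gridlines: a circular section at z = 0 has radius between 1 and 2; among the integer gridlines, it crosses the z-axis at z ∈ {-1, 1}.
(d) Together with the visible shape, these determine p as stated.

2*x^4 + 4*x^2*y^2 + 2*y^4 - 2*x^2 - 2*y^2 + z^2 - 1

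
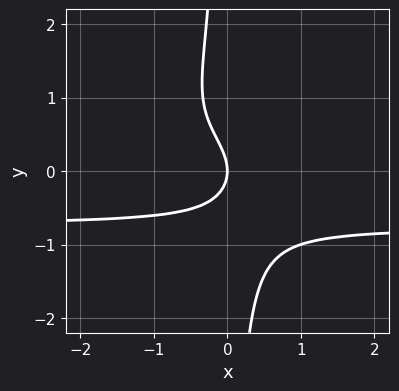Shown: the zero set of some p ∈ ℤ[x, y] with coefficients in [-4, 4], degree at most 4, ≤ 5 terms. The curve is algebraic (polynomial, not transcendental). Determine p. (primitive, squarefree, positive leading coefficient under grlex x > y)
3*x*y^3 + x*y + 2*y^2 + 2*x

1. Degree: a generic line meets the curve in up to 4 points, so deg p = 4.
2. From the axis intercepts and sections: one x-axis crossing is at x = 0; it meets the y-axis at y = 0 (among the integer gridlines).
3. Fitting integer coefficients to these (and the overall shape) gives p.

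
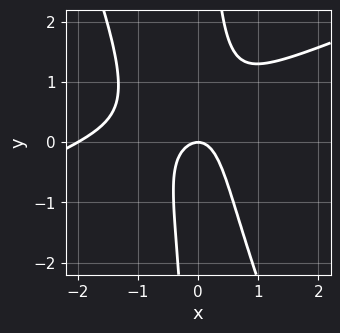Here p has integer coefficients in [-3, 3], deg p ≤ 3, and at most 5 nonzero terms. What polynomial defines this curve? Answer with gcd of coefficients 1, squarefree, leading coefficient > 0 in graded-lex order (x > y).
x^3 - 2*x^2*y - x*y^2 + 2*x^2 + y

deg p = 3. A generic line meets the curve in up to 3 points.
Against the integer gridlines: the x-axis gridline crossings are at x ∈ {-2, 0}; it crosses the y-axis at the gridline y = 0.
Solving for integer coefficients yields p as stated.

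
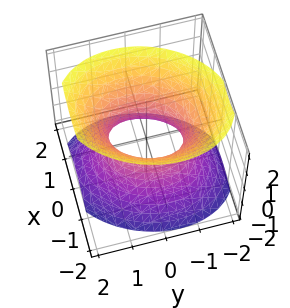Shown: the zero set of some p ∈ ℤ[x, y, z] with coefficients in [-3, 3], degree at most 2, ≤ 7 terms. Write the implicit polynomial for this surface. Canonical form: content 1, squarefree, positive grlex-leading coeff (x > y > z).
1. Degree: no degree-1 surface has this shape, so deg p = 2.
2. From the visible intercepts: the surface avoids every integer z-axis point in the box; among the integer gridlines, it crosses the y-axis at y ∈ {-1, 1}.
3. Fitting integer coefficients to these (and the overall shape) gives p.

3*x^2 - x*y + 2*y^2 - 2*z^2 - 2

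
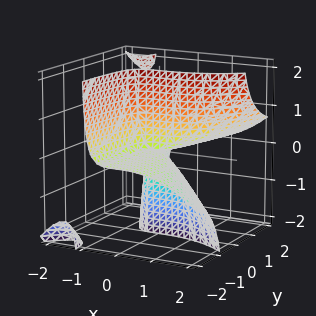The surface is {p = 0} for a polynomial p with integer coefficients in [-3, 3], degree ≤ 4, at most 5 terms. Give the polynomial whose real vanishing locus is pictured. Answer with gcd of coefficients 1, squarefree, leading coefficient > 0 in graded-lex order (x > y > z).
The picture has 3 separate pieces. Treating them together as one polynomial.
The degree is 3 — a generic line meets the surface in up to 3 points.
Reading off the gridlines: it meets the x-axis at x = 0 (among the integer gridlines); every point of the y-axis in the box is on the surface; the visible z-axis segment lies entirely on the surface.
The integer polynomial consistent with all of this is the stated p.

x^3 - 2*x*y*z - 2*y*z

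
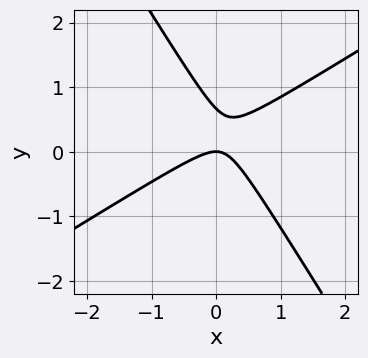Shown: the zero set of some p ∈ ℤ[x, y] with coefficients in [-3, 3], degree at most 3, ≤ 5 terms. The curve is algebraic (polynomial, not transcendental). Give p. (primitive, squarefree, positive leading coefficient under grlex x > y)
3*x^2 - 3*x*y - 3*y^2 + 2*y

First, deg p = 2. A generic line meets the curve in up to 2 points.
Next, reading off the gridlines: one y-axis crossing is at y = 0; it meets the x-axis at x = 0 (among the integer gridlines).
Finally, the integer polynomial consistent with all of this is the stated p.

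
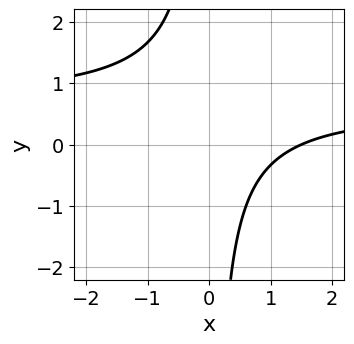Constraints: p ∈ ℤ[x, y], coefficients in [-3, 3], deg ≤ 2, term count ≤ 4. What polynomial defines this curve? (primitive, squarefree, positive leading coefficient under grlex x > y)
3*x*y - 2*x + 3

1. Degree: the shape is more complex than any degree-1 curve, so deg p = 2.
2. Against the integer gridlines: the curve avoids every integer y-axis point in the box.
3. The integer polynomial consistent with all of this is the stated p.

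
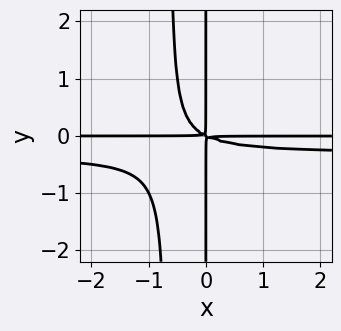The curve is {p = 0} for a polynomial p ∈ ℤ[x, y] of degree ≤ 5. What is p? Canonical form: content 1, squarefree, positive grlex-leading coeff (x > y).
3*x^2*y^2 + x^2*y + 2*x*y^2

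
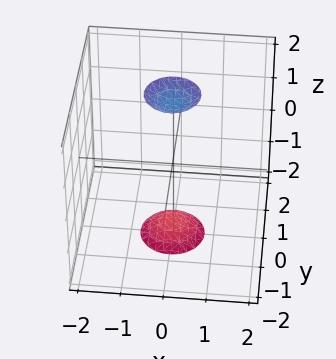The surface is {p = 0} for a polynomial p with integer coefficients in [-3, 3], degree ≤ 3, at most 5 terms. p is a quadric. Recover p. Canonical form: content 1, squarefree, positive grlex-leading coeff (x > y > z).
3*x^2 + 3*y^2 - z^2 + 3

There are 2 components. Treating them together as one polynomial.
The degree is 2 — two separate bowl-shaped sheets opening away from each other; a quadric.
Symmetries: rotational symmetry about the z-axis ⇒ p depends on x, y only through x² + y²; it's symmetric under z → −z, forcing even powers of z.
Checking where it meets the axes: a circular section at z = 2 has radius between 0 and 1; it misses every integer gridline on the y-axis.
Solving for integer coefficients yields p as stated.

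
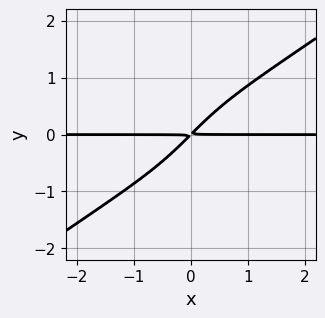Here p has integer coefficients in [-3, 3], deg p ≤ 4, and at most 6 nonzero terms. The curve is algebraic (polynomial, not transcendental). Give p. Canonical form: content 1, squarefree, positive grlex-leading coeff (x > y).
x^2*y^2 - 2*y^4 + 3*x*y - 3*y^2

1. Degree: the shape is more complex than any degree-3 curve, so deg p = 4.
2. From the axis intercepts and sections: every point of the x-axis in the box is on the curve.
3. The integer polynomial consistent with all of this is the stated p.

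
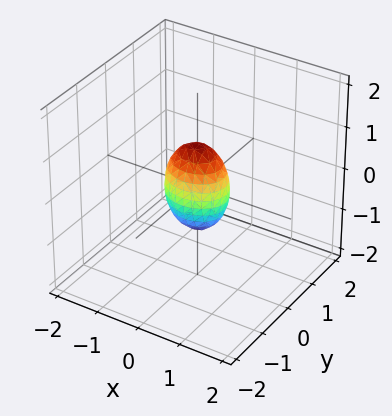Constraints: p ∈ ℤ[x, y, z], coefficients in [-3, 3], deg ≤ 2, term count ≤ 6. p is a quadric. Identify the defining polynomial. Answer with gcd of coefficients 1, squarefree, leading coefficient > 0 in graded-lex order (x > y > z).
1. deg p = 2. Bounded and convex; a quadric.
2. Symmetries: mirror symmetry z ↦ −z ⇒ only even powers of z; the y ↦ −y reflection is a symmetry, so y appears only in even powers; the x ↦ −x reflection is a symmetry, so x appears only in even powers.
3. From the visible intercepts: the z-axis gridline crossings are at z ∈ {-1, 1}.
4. Together with the visible shape, these determine p as stated.

2*x^2 + 3*y^2 + z^2 - 1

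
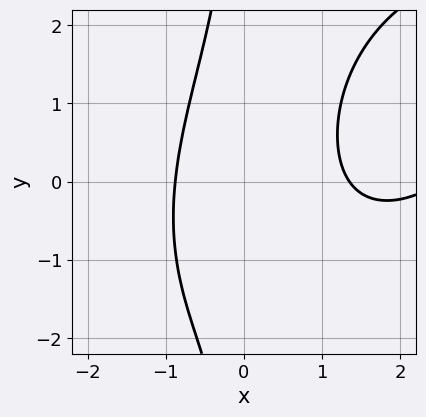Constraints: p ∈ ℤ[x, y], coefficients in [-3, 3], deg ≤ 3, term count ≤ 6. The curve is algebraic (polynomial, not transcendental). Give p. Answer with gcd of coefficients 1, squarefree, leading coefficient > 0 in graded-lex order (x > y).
(a) deg p = 3. No degree-2 curve has this shape.
(b) Checking where it meets the axes: no y-intercept at any integer in the box.
(c) Putting this together gives p.

x^3 - x^2*y + x*y^2 - 3*x^2 + 3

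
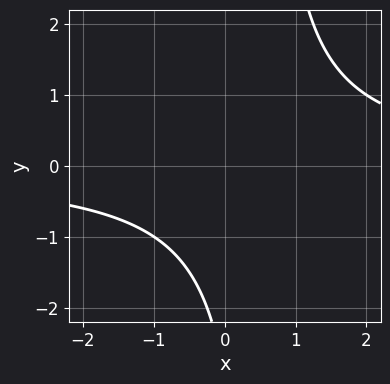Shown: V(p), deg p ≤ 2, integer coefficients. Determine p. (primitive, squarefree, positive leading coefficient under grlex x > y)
2*x*y - y - 3

1. Degree: no degree-1 curve has this shape, so deg p = 2.
2. From the visible intercepts: the curve avoids every integer y-axis point in the box; the curve avoids every integer x-axis point in the box.
3. Solving for integer coefficients yields p as stated.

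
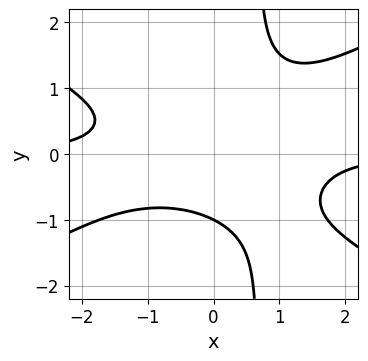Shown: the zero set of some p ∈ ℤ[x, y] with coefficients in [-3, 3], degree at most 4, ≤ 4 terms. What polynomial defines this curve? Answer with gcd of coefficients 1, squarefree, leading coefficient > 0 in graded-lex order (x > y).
x^3*y - 3*x*y^3 + 2*y^3 + 2

First, degree: no degree-3 curve has this shape, so deg p = 4.
Then, observable constraints: one y-axis crossing is at y = -1; the curve avoids every integer x-axis point in the box.
Finally, solving for integer coefficients yields p as stated.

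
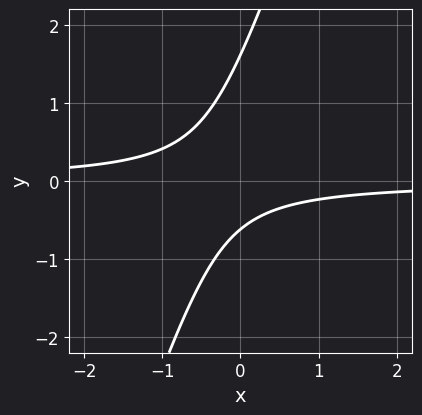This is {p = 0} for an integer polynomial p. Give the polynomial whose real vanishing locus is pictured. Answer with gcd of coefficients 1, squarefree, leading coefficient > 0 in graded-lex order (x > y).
First, degree: no degree-1 curve has this shape, so deg p = 2.
Next, from the visible intercepts: the curve avoids every integer x-axis point in the box.
Finally, solving for integer coefficients yields p as stated.

3*x*y - y^2 + y + 1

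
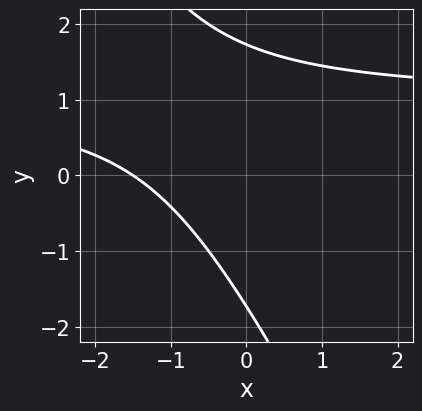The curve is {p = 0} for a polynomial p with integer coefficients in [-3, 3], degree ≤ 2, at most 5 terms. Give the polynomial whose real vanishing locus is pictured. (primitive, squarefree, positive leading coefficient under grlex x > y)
2*x*y + y^2 - 2*x - 3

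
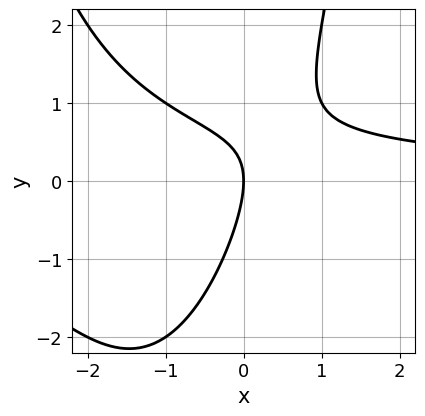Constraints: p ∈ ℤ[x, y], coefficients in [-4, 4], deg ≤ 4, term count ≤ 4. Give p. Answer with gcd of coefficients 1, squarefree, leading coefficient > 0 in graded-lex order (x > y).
1. Degree: a generic line meets the curve in up to 3 points, so deg p = 3.
2. From the axis intercepts and sections: it crosses the x-axis at the gridline x = 0; it crosses the y-axis at the gridline y = 0.
3. These observations pin down the coefficients.

x^2*y + 2*x*y - y^2 - 2*x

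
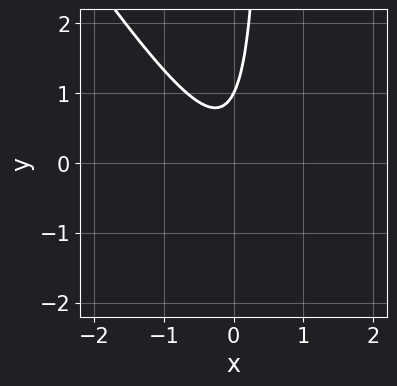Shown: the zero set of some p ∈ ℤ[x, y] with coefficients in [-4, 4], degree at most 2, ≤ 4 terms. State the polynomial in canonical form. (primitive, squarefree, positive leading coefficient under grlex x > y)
3*x^2 + 2*x*y - y + 1

First, the degree is 2 — no degree-1 curve has this shape.
Next, from the visible intercepts: it misses every integer gridline on the x-axis; one y-axis crossing is at y = 1.
Finally, assembling these constraints gives the stated polynomial.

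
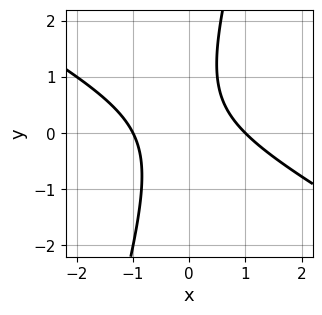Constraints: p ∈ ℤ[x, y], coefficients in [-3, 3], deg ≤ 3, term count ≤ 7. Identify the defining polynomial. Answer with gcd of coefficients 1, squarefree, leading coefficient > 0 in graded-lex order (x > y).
First, the degree is 2 — the shape is more complex than any degree-1 curve.
Next, checking where it meets the axes: among the integer gridlines, it crosses the x-axis at x ∈ {-1, 1}; no y-intercept at any integer in the box.
Finally, fitting integer coefficients to these (and the overall shape) gives p.

2*x^2 + 3*x*y - y^2 + y - 2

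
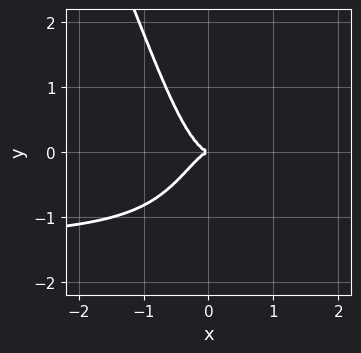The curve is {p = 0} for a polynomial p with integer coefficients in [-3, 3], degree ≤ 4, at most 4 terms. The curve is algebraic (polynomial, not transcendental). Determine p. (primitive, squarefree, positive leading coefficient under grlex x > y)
Degree: the shape is more complex than any degree-3 curve, so deg p = 4.
From the visible intercepts: it crosses the x-axis at the gridline x = 0; it crosses the y-axis at the gridline y = 0.
The integer polynomial consistent with all of this is the stated p.

2*x^3*y + x^2*y^2 + 3*x^3 + y^2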